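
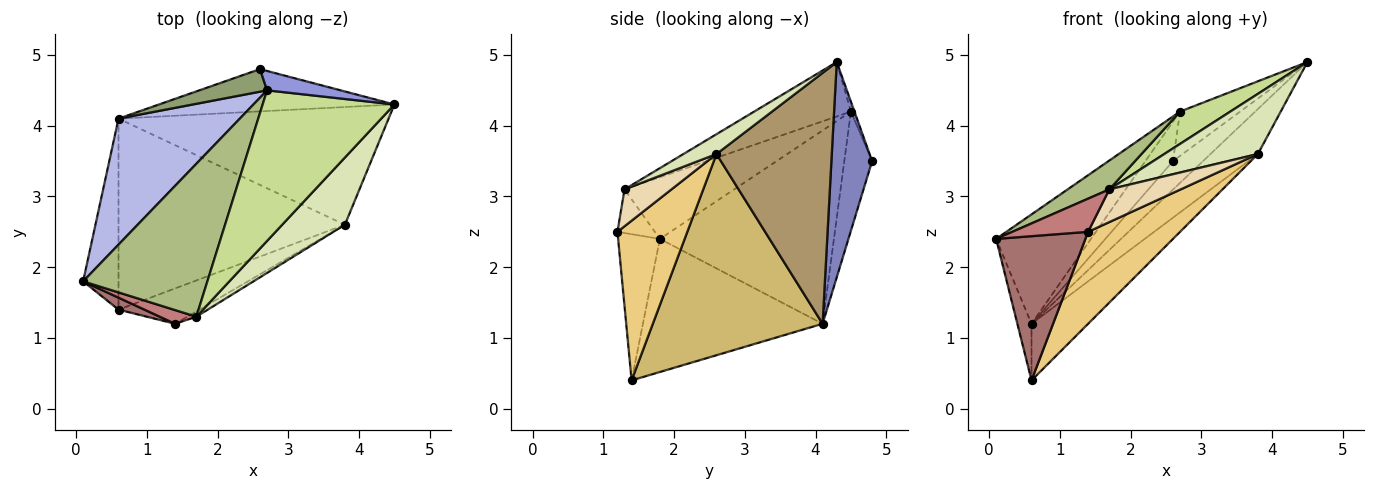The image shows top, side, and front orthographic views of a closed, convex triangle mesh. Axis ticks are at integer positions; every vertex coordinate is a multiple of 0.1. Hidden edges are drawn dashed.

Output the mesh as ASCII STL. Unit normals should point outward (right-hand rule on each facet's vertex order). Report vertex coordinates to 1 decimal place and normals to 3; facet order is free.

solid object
 facet normal -0.964 0.076 -0.256
  outer loop
   vertex 0.6 4.1 1.2
   vertex 0.6 1.4 0.4
   vertex 0.1 1.8 2.4
  endloop
 endfacet
 facet normal 0.604 0.445 -0.661
  outer loop
   vertex 0.6 4.1 1.2
   vertex 2.6 4.8 3.5
   vertex 4.5 4.3 4.9
  endloop
 endfacet
 facet normal -0.054 0.915 0.400
  outer loop
   vertex 2.7 4.5 4.2
   vertex 4.5 4.3 4.9
   vertex 2.6 4.8 3.5
  endloop
 endfacet
 facet normal -0.769 0.419 0.483
  outer loop
   vertex 2.7 4.5 4.2
   vertex 0.6 4.1 1.2
   vertex 0.1 1.8 2.4
  endloop
 endfacet
 facet normal -0.659 0.653 0.374
  outer loop
   vertex 2.7 4.5 4.2
   vertex 2.6 4.8 3.5
   vertex 0.6 4.1 1.2
  endloop
 endfacet
 facet normal -0.438 -0.167 0.883
  outer loop
   vertex 1.7 1.3 3.1
   vertex 2.7 4.5 4.2
   vertex 0.1 1.8 2.4
  endloop
 endfacet
 facet normal -0.374 -0.195 0.907
  outer loop
   vertex 1.7 1.3 3.1
   vertex 4.5 4.3 4.9
   vertex 2.7 4.5 4.2
  endloop
 endfacet
 facet normal 0.229 -0.649 0.725
  outer loop
   vertex 3.8 2.6 3.6
   vertex 4.5 4.3 4.9
   vertex 1.7 1.3 3.1
  endloop
 endfacet
 facet normal 0.655 0.270 -0.705
  outer loop
   vertex 3.8 2.6 3.6
   vertex 0.6 4.1 1.2
   vertex 4.5 4.3 4.9
  endloop
 endfacet
 facet normal 0.649 0.216 -0.730
  outer loop
   vertex 3.8 2.6 3.6
   vertex 0.6 1.4 0.4
   vertex 0.6 4.1 1.2
  endloop
 endfacet
 facet normal 0.578 -0.761 -0.293
  outer loop
   vertex 1.4 1.2 2.5
   vertex 0.6 1.4 0.4
   vertex 3.8 2.6 3.6
  endloop
 endfacet
 facet normal 0.545 -0.828 -0.134
  outer loop
   vertex 1.4 1.2 2.5
   vertex 3.8 2.6 3.6
   vertex 1.7 1.3 3.1
  endloop
 endfacet
 facet normal -0.423 -0.903 0.075
  outer loop
   vertex 1.4 1.2 2.5
   vertex 0.1 1.8 2.4
   vertex 0.6 1.4 0.4
  endloop
 endfacet
 facet normal -0.415 -0.841 0.348
  outer loop
   vertex 1.4 1.2 2.5
   vertex 1.7 1.3 3.1
   vertex 0.1 1.8 2.4
  endloop
 endfacet
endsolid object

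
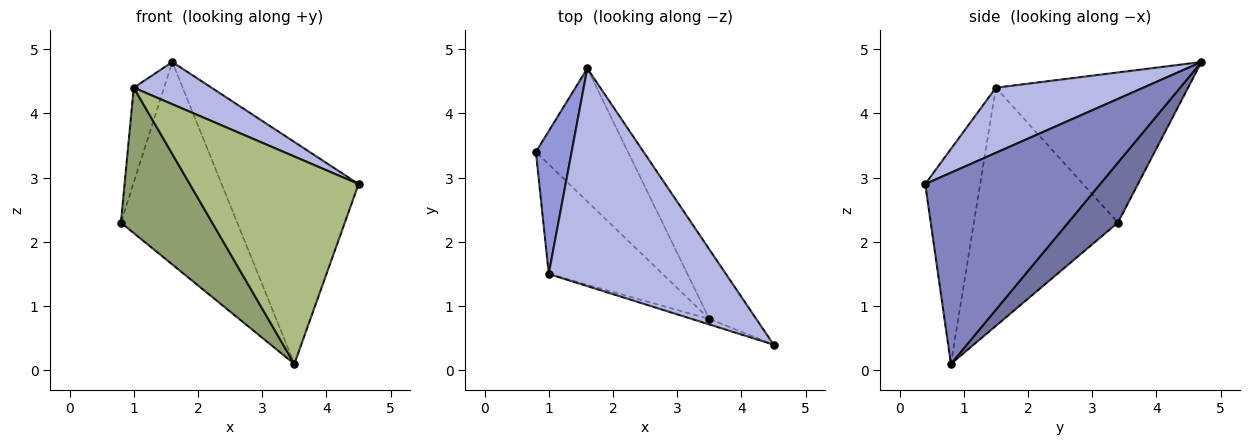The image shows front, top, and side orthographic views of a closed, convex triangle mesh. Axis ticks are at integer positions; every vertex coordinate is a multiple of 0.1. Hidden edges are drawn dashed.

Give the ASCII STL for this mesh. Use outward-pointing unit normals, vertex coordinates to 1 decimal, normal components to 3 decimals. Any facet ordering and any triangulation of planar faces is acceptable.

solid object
 facet normal 0.337 0.787 -0.517
  outer loop
   vertex 3.5 0.8 0.1
   vertex 0.8 3.4 2.3
   vertex 1.6 4.7 4.8
  endloop
 endfacet
 facet normal 0.773 0.605 -0.190
  outer loop
   vertex 3.5 0.8 0.1
   vertex 1.6 4.7 4.8
   vertex 4.5 0.4 2.9
  endloop
 endfacet
 facet normal -0.962 0.152 0.229
  outer loop
   vertex 1.0 1.5 4.4
   vertex 1.6 4.7 4.8
   vertex 0.8 3.4 2.3
  endloop
 endfacet
 facet normal 0.339 -0.179 0.923
  outer loop
   vertex 1.0 1.5 4.4
   vertex 4.5 0.4 2.9
   vertex 1.6 4.7 4.8
  endloop
 endfacet
 facet normal -0.783 -0.496 -0.375
  outer loop
   vertex 1.0 1.5 4.4
   vertex 0.8 3.4 2.3
   vertex 3.5 0.8 0.1
  endloop
 endfacet
 facet normal -0.310 -0.951 -0.025
  outer loop
   vertex 1.0 1.5 4.4
   vertex 3.5 0.8 0.1
   vertex 4.5 0.4 2.9
  endloop
 endfacet
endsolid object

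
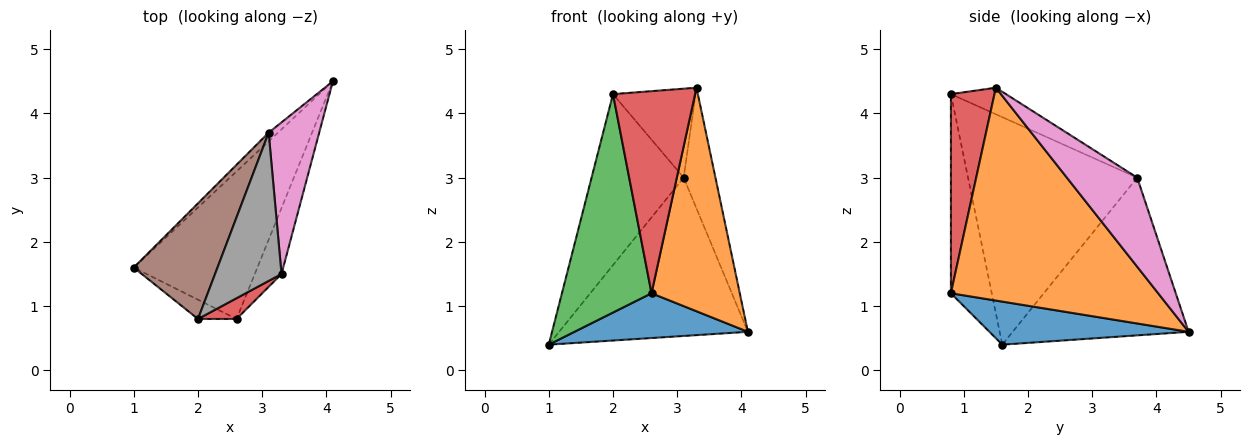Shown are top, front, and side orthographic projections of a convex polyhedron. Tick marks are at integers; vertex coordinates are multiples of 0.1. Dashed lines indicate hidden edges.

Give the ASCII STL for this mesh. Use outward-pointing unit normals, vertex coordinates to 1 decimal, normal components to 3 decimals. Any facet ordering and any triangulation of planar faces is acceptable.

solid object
 facet normal 0.316 -0.275 -0.908
  outer loop
   vertex 2.6 0.8 1.2
   vertex 1.0 1.6 0.4
   vertex 4.1 4.5 0.6
  endloop
 endfacet
 facet normal 0.914 -0.389 -0.115
  outer loop
   vertex 2.6 0.8 1.2
   vertex 4.1 4.5 0.6
   vertex 3.3 1.5 4.4
  endloop
 endfacet
 facet normal -0.413 -0.907 -0.080
  outer loop
   vertex 2.6 0.8 1.2
   vertex 2.0 0.8 4.3
   vertex 1.0 1.6 0.4
  endloop
 endfacet
 facet normal 0.467 -0.880 0.090
  outer loop
   vertex 2.6 0.8 1.2
   vertex 3.3 1.5 4.4
   vertex 2.0 0.8 4.3
  endloop
 endfacet
 facet normal -0.681 0.731 -0.040
  outer loop
   vertex 3.1 3.7 3.0
   vertex 4.1 4.5 0.6
   vertex 1.0 1.6 0.4
  endloop
 endfacet
 facet normal -0.836 0.455 0.308
  outer loop
   vertex 3.1 3.7 3.0
   vertex 1.0 1.6 0.4
   vertex 2.0 0.8 4.3
  endloop
 endfacet
 facet normal 0.809 0.366 0.459
  outer loop
   vertex 3.1 3.7 3.0
   vertex 3.3 1.5 4.4
   vertex 4.1 4.5 0.6
  endloop
 endfacet
 facet normal -0.324 0.487 0.811
  outer loop
   vertex 3.1 3.7 3.0
   vertex 2.0 0.8 4.3
   vertex 3.3 1.5 4.4
  endloop
 endfacet
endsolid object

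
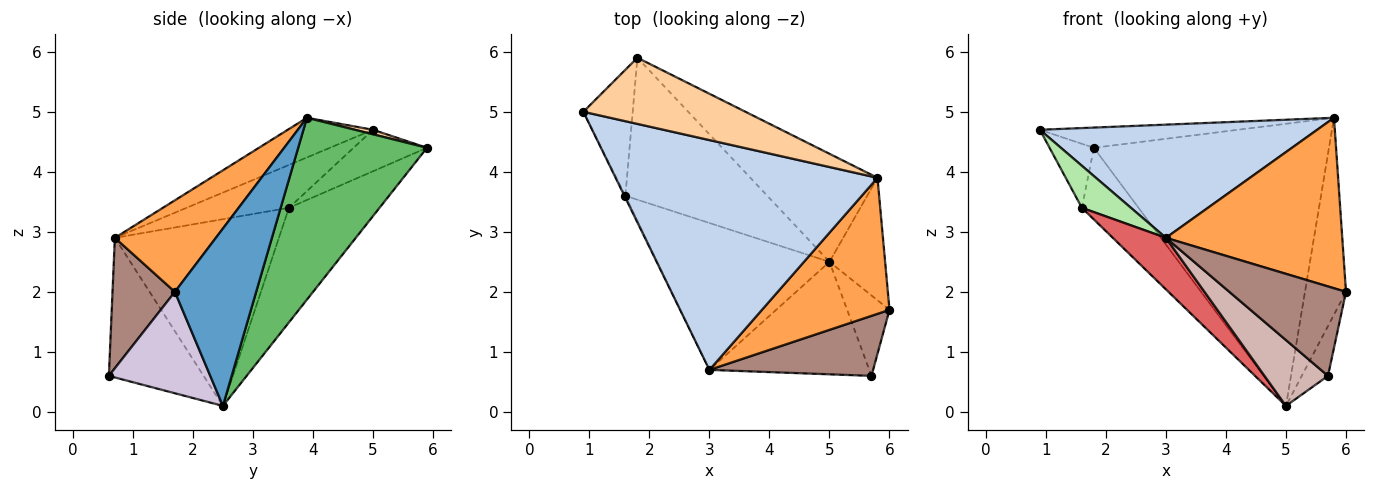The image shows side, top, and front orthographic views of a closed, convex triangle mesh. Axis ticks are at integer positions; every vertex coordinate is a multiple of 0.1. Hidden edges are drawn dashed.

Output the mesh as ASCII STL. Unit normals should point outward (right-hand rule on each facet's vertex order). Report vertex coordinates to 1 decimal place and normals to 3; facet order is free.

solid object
 facet normal 0.860 0.434 -0.270
  outer loop
   vertex 5.0 2.5 0.1
   vertex 5.8 3.9 4.9
   vertex 6.0 1.7 2.0
  endloop
 endfacet
 facet normal -0.135 -0.438 0.889
  outer loop
   vertex 3.0 0.7 2.9
   vertex 5.8 3.9 4.9
   vertex 0.9 5.0 4.7
  endloop
 endfacet
 facet normal 0.409 -0.713 0.569
  outer loop
   vertex 3.0 0.7 2.9
   vertex 6.0 1.7 2.0
   vertex 5.8 3.9 4.9
  endloop
 endfacet
 facet normal 0.027 0.292 0.956
  outer loop
   vertex 1.8 5.9 4.4
   vertex 0.9 5.0 4.7
   vertex 5.8 3.9 4.9
  endloop
 endfacet
 facet normal 0.455 0.831 -0.318
  outer loop
   vertex 1.8 5.9 4.4
   vertex 5.8 3.9 4.9
   vertex 5.0 2.5 0.1
  endloop
 endfacet
 facet normal -0.902 -0.432 -0.021
  outer loop
   vertex 1.6 3.6 3.4
   vertex 3.0 0.7 2.9
   vertex 0.9 5.0 4.7
  endloop
 endfacet
 facet normal -0.715 -0.231 -0.660
  outer loop
   vertex 1.6 3.6 3.4
   vertex 5.0 2.5 0.1
   vertex 3.0 0.7 2.9
  endloop
 endfacet
 facet normal -0.600 0.362 -0.713
  outer loop
   vertex 1.6 3.6 3.4
   vertex 0.9 5.0 4.7
   vertex 1.8 5.9 4.4
  endloop
 endfacet
 facet normal -0.585 0.366 -0.724
  outer loop
   vertex 1.6 3.6 3.4
   vertex 1.8 5.9 4.4
   vertex 5.0 2.5 0.1
  endloop
 endfacet
 facet normal 0.898 0.232 -0.375
  outer loop
   vertex 5.7 0.6 0.6
   vertex 5.0 2.5 0.1
   vertex 6.0 1.7 2.0
  endloop
 endfacet
 facet normal 0.406 -0.759 0.509
  outer loop
   vertex 5.7 0.6 0.6
   vertex 6.0 1.7 2.0
   vertex 3.0 0.7 2.9
  endloop
 endfacet
 facet normal -0.602 -0.403 -0.689
  outer loop
   vertex 5.7 0.6 0.6
   vertex 3.0 0.7 2.9
   vertex 5.0 2.5 0.1
  endloop
 endfacet
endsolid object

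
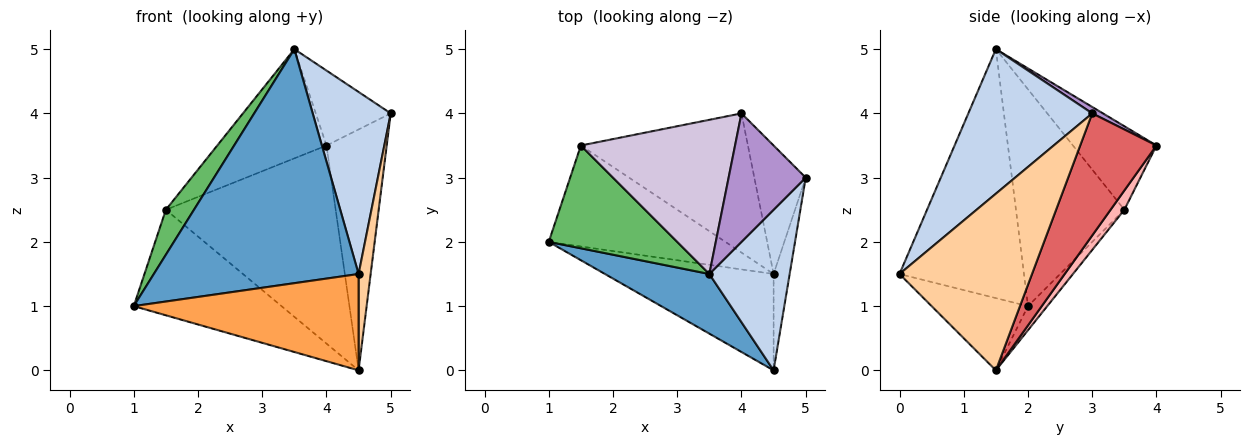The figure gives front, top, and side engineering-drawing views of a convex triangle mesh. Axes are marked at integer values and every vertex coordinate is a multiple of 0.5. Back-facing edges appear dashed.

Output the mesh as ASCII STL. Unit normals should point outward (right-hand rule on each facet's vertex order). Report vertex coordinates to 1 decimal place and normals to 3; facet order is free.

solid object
 facet normal -0.508 -0.835 0.213
  outer loop
   vertex 3.5 1.5 5.0
   vertex 1.0 2.0 1.0
   vertex 4.5 0.0 1.5
  endloop
 endfacet
 facet normal 0.766 -0.482 0.425
  outer loop
   vertex 3.5 1.5 5.0
   vertex 4.5 0.0 1.5
   vertex 5.0 3.0 4.0
  endloop
 endfacet
 facet normal -0.290 -0.677 -0.677
  outer loop
   vertex 4.5 1.5 0.0
   vertex 4.5 0.0 1.5
   vertex 1.0 2.0 1.0
  endloop
 endfacet
 facet normal 0.992 -0.090 -0.090
  outer loop
   vertex 4.5 1.5 0.0
   vertex 5.0 3.0 4.0
   vertex 4.5 0.0 1.5
  endloop
 endfacet
 facet normal -0.840 -0.218 0.498
  outer loop
   vertex 1.5 3.5 2.5
   vertex 1.0 2.0 1.0
   vertex 3.5 1.5 5.0
  endloop
 endfacet
 facet normal -0.094 0.719 -0.688
  outer loop
   vertex 1.5 3.5 2.5
   vertex 4.5 1.5 0.0
   vertex 1.0 2.0 1.0
  endloop
 endfacet
 facet normal 0.745 0.588 -0.314
  outer loop
   vertex 4.0 4.0 3.5
   vertex 5.0 3.0 4.0
   vertex 4.5 1.5 0.0
  endloop
 endfacet
 facet normal 0.066 0.816 -0.574
  outer loop
   vertex 4.0 4.0 3.5
   vertex 4.5 1.5 0.0
   vertex 1.5 3.5 2.5
  endloop
 endfacet
 facet normal 0.072 0.503 0.862
  outer loop
   vertex 4.0 4.0 3.5
   vertex 3.5 1.5 5.0
   vertex 5.0 3.0 4.0
  endloop
 endfacet
 facet normal -0.404 0.529 0.746
  outer loop
   vertex 4.0 4.0 3.5
   vertex 1.5 3.5 2.5
   vertex 3.5 1.5 5.0
  endloop
 endfacet
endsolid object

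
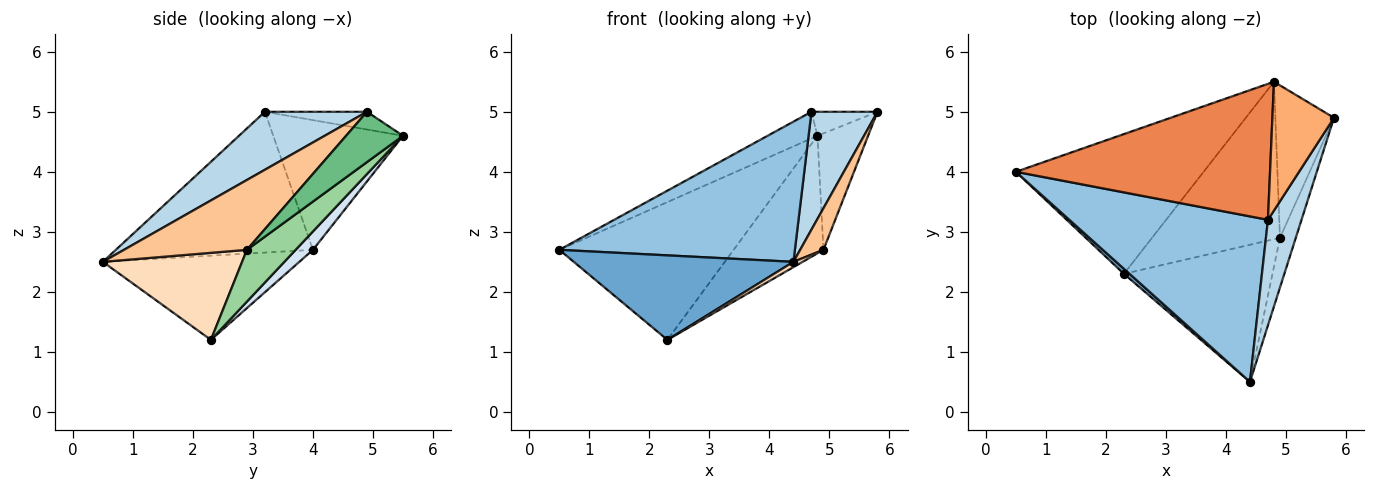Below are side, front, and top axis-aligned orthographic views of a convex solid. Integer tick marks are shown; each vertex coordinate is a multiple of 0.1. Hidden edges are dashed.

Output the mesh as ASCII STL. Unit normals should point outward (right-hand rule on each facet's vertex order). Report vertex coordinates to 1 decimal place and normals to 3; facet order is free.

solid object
 facet normal -0.666 -0.745 0.045
  outer loop
   vertex 2.3 2.3 1.2
   vertex 4.4 0.5 2.5
   vertex 0.5 4.0 2.7
  endloop
 endfacet
 facet normal -0.476 -0.569 0.671
  outer loop
   vertex 4.7 3.2 5.0
   vertex 0.5 4.0 2.7
   vertex 4.4 0.5 2.5
  endloop
 endfacet
 facet normal 0.755 -0.489 0.437
  outer loop
   vertex 4.7 3.2 5.0
   vertex 4.4 0.5 2.5
   vertex 5.8 4.9 5.0
  endloop
 endfacet
 facet normal 0.070 0.700 -0.710
  outer loop
   vertex 4.8 5.5 4.6
   vertex 2.3 2.3 1.2
   vertex 0.5 4.0 2.7
  endloop
 endfacet
 facet normal -0.448 0.172 0.877
  outer loop
   vertex 4.8 5.5 4.6
   vertex 0.5 4.0 2.7
   vertex 4.7 3.2 5.0
  endloop
 endfacet
 facet normal -0.273 0.176 0.946
  outer loop
   vertex 4.8 5.5 4.6
   vertex 4.7 3.2 5.0
   vertex 5.8 4.9 5.0
  endloop
 endfacet
 facet normal 0.959 -0.182 -0.217
  outer loop
   vertex 4.9 2.9 2.7
   vertex 5.8 4.9 5.0
   vertex 4.4 0.5 2.5
  endloop
 endfacet
 facet normal 0.505 -0.033 -0.862
  outer loop
   vertex 4.9 2.9 2.7
   vertex 4.4 0.5 2.5
   vertex 2.3 2.3 1.2
  endloop
 endfacet
 facet normal 0.563 0.501 -0.657
  outer loop
   vertex 4.9 2.9 2.7
   vertex 4.8 5.5 4.6
   vertex 5.8 4.9 5.0
  endloop
 endfacet
 facet normal 0.309 0.569 -0.762
  outer loop
   vertex 4.9 2.9 2.7
   vertex 2.3 2.3 1.2
   vertex 4.8 5.5 4.6
  endloop
 endfacet
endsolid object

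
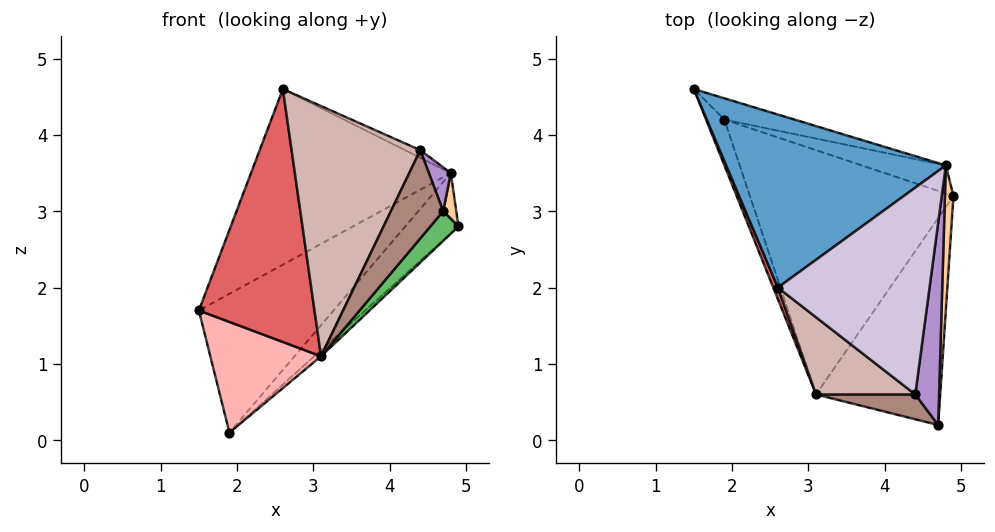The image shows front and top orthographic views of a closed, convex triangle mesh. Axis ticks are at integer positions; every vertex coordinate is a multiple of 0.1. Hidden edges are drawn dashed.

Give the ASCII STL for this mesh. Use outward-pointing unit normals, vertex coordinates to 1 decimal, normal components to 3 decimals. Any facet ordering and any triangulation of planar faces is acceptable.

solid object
 facet normal -0.165 0.703 0.692
  outer loop
   vertex 4.8 3.6 3.5
   vertex 1.5 4.6 1.7
   vertex 2.6 2.0 4.6
  endloop
 endfacet
 facet normal 0.357 0.923 -0.142
  outer loop
   vertex 4.8 3.6 3.5
   vertex 1.9 4.2 0.1
   vertex 1.5 4.6 1.7
  endloop
 endfacet
 facet normal 0.563 0.750 -0.348
  outer loop
   vertex 4.8 3.6 3.5
   vertex 4.9 3.2 2.8
   vertex 1.9 4.2 0.1
  endloop
 endfacet
 facet normal 0.984 -0.054 0.171
  outer loop
   vertex 4.8 3.6 3.5
   vertex 4.7 0.2 3.0
   vertex 4.9 3.2 2.8
  endloop
 endfacet
 facet normal 0.752 -0.094 -0.653
  outer loop
   vertex 3.1 0.6 1.1
   vertex 4.9 3.2 2.8
   vertex 4.7 0.2 3.0
  endloop
 endfacet
 facet normal 0.672 0.019 -0.740
  outer loop
   vertex 3.1 0.6 1.1
   vertex 1.9 4.2 0.1
   vertex 4.9 3.2 2.8
  endloop
 endfacet
 facet normal -0.927 -0.374 0.017
  outer loop
   vertex 3.1 0.6 1.1
   vertex 2.6 2.0 4.6
   vertex 1.5 4.6 1.7
  endloop
 endfacet
 facet normal -0.926 -0.349 -0.144
  outer loop
   vertex 3.1 0.6 1.1
   vertex 1.5 4.6 1.7
   vertex 1.9 4.2 0.1
  endloop
 endfacet
 facet normal 0.919 -0.084 0.386
  outer loop
   vertex 4.4 0.6 3.8
   vertex 4.7 0.2 3.0
   vertex 4.8 3.6 3.5
  endloop
 endfacet
 facet normal 0.427 0.033 0.903
  outer loop
   vertex 4.4 0.6 3.8
   vertex 4.8 3.6 3.5
   vertex 2.6 2.0 4.6
  endloop
 endfacet
 facet normal -0.490 -0.839 0.236
  outer loop
   vertex 4.4 0.6 3.8
   vertex 3.1 0.6 1.1
   vertex 4.7 0.2 3.0
  endloop
 endfacet
 facet normal -0.522 -0.815 0.251
  outer loop
   vertex 4.4 0.6 3.8
   vertex 2.6 2.0 4.6
   vertex 3.1 0.6 1.1
  endloop
 endfacet
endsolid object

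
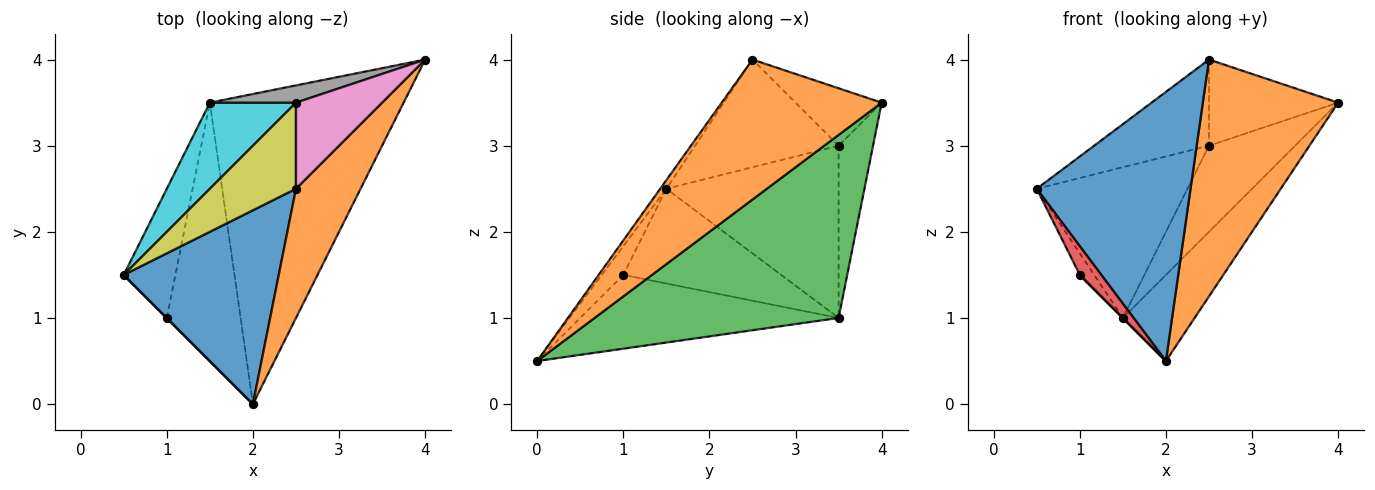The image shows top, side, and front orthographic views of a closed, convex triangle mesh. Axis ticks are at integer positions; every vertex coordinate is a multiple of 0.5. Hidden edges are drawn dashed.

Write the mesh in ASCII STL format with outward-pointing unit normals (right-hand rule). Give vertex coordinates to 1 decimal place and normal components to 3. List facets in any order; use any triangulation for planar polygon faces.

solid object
 facet normal -0.032 -0.811 0.584
  outer loop
   vertex 2.5 2.5 4.0
   vertex 0.5 1.5 2.5
   vertex 2.0 0.0 0.5
  endloop
 endfacet
 facet normal 0.720 -0.609 0.332
  outer loop
   vertex 2.5 2.5 4.0
   vertex 2.0 0.0 0.5
   vertex 4.0 4.0 3.5
  endloop
 endfacet
 facet normal 0.673 0.198 -0.713
  outer loop
   vertex 1.5 3.5 1.0
   vertex 4.0 4.0 3.5
   vertex 2.0 0.0 0.5
  endloop
 endfacet
 facet normal -0.707 -0.707 0.000
  outer loop
   vertex 1.0 1.0 1.5
   vertex 2.0 0.0 0.5
   vertex 0.5 1.5 2.5
  endloop
 endfacet
 facet normal -0.875 0.080 -0.477
  outer loop
   vertex 1.0 1.0 1.5
   vertex 0.5 1.5 2.5
   vertex 1.5 3.5 1.0
  endloop
 endfacet
 facet normal -0.707 0.000 -0.707
  outer loop
   vertex 1.0 1.0 1.5
   vertex 1.5 3.5 1.0
   vertex 2.0 0.0 0.5
  endloop
 endfacet
 facet normal -0.426 0.640 0.640
  outer loop
   vertex 2.5 3.5 3.0
   vertex 2.5 2.5 4.0
   vertex 4.0 4.0 3.5
  endloop
 endfacet
 facet normal -0.365 0.913 0.183
  outer loop
   vertex 2.5 3.5 3.0
   vertex 4.0 4.0 3.5
   vertex 1.5 3.5 1.0
  endloop
 endfacet
 facet normal -0.662 0.530 0.530
  outer loop
   vertex 2.5 3.5 3.0
   vertex 0.5 1.5 2.5
   vertex 2.5 2.5 4.0
  endloop
 endfacet
 facet normal -0.704 0.616 0.352
  outer loop
   vertex 2.5 3.5 3.0
   vertex 1.5 3.5 1.0
   vertex 0.5 1.5 2.5
  endloop
 endfacet
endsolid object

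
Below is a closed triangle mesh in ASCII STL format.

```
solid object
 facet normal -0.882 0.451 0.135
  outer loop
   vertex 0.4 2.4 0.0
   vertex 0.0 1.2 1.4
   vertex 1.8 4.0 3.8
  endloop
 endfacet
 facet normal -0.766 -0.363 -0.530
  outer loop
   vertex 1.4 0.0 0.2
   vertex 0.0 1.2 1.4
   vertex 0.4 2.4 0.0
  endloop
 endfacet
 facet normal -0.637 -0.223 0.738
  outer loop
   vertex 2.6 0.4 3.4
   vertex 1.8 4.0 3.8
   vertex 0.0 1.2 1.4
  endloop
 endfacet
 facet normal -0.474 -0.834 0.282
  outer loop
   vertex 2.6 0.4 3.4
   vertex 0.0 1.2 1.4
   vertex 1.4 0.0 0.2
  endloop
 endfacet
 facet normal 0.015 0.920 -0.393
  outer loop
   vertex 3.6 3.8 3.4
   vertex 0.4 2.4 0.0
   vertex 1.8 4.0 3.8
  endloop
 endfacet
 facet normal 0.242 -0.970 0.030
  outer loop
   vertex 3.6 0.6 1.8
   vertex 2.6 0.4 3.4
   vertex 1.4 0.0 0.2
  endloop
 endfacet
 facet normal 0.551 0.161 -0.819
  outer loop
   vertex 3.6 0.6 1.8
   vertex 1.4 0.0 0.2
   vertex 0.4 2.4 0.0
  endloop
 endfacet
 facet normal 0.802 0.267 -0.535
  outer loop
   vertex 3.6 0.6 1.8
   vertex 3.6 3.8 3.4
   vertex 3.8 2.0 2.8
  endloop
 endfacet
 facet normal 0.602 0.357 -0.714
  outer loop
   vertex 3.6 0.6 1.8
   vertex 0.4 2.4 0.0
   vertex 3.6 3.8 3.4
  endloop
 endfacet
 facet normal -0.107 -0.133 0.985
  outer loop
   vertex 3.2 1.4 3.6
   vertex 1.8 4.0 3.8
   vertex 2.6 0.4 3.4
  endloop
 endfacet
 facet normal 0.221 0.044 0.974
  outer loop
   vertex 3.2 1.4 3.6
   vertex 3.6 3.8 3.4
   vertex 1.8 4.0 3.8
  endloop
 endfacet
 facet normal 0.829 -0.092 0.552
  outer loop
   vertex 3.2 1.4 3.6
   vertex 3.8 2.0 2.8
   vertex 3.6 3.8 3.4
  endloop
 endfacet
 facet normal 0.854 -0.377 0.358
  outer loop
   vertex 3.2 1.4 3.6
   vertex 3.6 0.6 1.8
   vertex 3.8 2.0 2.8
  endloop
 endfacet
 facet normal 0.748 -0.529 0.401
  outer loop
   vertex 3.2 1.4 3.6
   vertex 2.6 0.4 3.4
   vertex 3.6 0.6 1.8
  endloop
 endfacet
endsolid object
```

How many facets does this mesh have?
14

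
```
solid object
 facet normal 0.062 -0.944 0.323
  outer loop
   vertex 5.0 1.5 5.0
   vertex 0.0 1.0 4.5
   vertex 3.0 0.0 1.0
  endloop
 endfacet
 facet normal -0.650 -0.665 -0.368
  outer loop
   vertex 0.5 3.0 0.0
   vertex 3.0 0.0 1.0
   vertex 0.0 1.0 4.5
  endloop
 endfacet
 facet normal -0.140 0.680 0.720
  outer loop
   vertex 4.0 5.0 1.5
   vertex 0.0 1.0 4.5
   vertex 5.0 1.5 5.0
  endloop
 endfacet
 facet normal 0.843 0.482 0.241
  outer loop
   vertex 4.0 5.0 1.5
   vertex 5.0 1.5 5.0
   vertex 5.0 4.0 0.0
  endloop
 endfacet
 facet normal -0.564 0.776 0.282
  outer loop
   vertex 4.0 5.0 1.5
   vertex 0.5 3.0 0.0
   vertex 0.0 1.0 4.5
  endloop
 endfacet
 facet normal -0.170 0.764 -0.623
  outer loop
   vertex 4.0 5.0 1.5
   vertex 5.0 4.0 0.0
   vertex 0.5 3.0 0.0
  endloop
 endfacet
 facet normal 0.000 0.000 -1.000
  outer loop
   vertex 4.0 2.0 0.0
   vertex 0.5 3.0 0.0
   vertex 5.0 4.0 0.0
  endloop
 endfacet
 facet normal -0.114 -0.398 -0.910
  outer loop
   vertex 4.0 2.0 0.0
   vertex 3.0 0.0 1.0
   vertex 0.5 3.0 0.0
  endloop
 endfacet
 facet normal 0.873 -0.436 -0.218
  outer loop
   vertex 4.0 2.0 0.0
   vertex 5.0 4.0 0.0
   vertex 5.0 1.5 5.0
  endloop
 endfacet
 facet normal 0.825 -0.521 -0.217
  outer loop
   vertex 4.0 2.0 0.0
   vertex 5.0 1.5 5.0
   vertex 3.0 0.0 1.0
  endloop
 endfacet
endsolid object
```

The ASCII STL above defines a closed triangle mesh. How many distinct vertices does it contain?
7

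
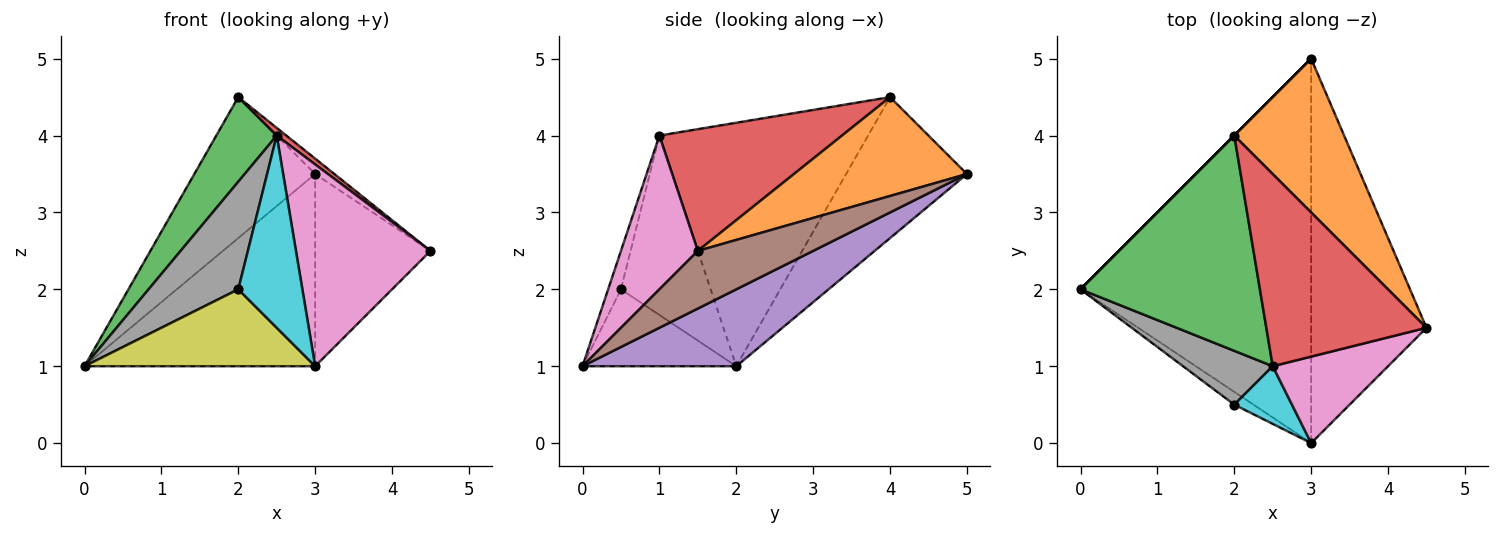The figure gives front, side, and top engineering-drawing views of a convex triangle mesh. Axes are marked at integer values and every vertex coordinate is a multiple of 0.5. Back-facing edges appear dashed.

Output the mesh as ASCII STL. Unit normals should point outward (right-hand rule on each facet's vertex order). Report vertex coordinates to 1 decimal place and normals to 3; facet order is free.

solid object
 facet normal -0.707 0.707 0.000
  outer loop
   vertex 2.0 4.0 4.5
   vertex 3.0 5.0 3.5
   vertex 0.0 2.0 1.0
  endloop
 endfacet
 facet normal 0.667 0.074 0.741
  outer loop
   vertex 2.0 4.0 4.5
   vertex 4.5 1.5 2.5
   vertex 3.0 5.0 3.5
  endloop
 endfacet
 facet normal -0.784 -0.227 0.578
  outer loop
   vertex 2.5 1.0 4.0
   vertex 2.0 4.0 4.5
   vertex 0.0 2.0 1.0
  endloop
 endfacet
 facet normal 0.605 -0.032 0.796
  outer loop
   vertex 2.5 1.0 4.0
   vertex 4.5 1.5 2.5
   vertex 2.0 4.0 4.5
  endloop
 endfacet
 facet normal 0.286 0.429 -0.857
  outer loop
   vertex 3.0 0.0 1.0
   vertex 0.0 2.0 1.0
   vertex 3.0 5.0 3.5
  endloop
 endfacet
 facet normal 0.408 0.408 -0.816
  outer loop
   vertex 3.0 0.0 1.0
   vertex 3.0 5.0 3.5
   vertex 4.5 1.5 2.5
  endloop
 endfacet
 facet normal 0.465 -0.814 0.349
  outer loop
   vertex 3.0 0.0 1.0
   vertex 4.5 1.5 2.5
   vertex 2.5 1.0 4.0
  endloop
 endfacet
 facet normal -0.667 -0.667 0.333
  outer loop
   vertex 2.0 0.5 2.0
   vertex 2.5 1.0 4.0
   vertex 0.0 2.0 1.0
  endloop
 endfacet
 facet normal -0.549 -0.824 -0.137
  outer loop
   vertex 2.0 0.5 2.0
   vertex 0.0 2.0 1.0
   vertex 3.0 0.0 1.0
  endloop
 endfacet
 facet normal -0.188 -0.941 0.282
  outer loop
   vertex 2.0 0.5 2.0
   vertex 3.0 0.0 1.0
   vertex 2.5 1.0 4.0
  endloop
 endfacet
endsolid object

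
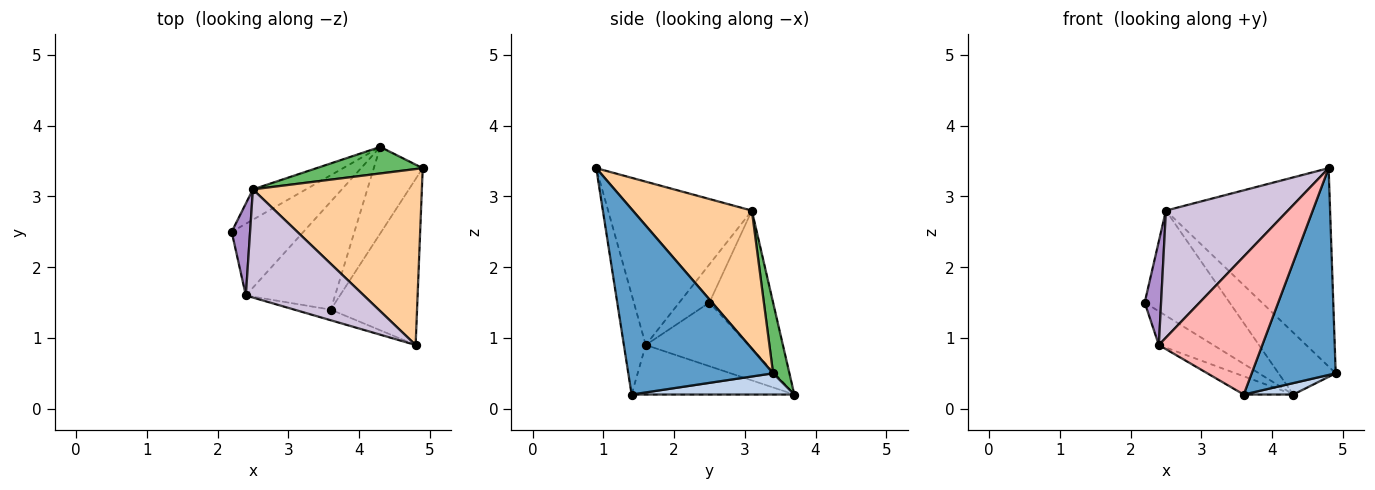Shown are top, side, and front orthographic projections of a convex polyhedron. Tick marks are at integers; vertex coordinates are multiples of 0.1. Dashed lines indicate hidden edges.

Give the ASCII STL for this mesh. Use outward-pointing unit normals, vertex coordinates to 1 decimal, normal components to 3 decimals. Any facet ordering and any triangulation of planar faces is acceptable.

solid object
 facet normal 0.802 -0.465 -0.374
  outer loop
   vertex 3.6 1.4 0.2
   vertex 4.9 3.4 0.5
   vertex 4.8 0.9 3.4
  endloop
 endfacet
 facet normal 0.395 -0.120 -0.911
  outer loop
   vertex 3.6 1.4 0.2
   vertex 4.3 3.7 0.2
   vertex 4.9 3.4 0.5
  endloop
 endfacet
 facet normal -0.585 0.780 -0.225
  outer loop
   vertex 2.5 3.1 2.8
   vertex 4.3 3.7 0.2
   vertex 2.2 2.5 1.5
  endloop
 endfacet
 facet normal 0.477 0.658 0.583
  outer loop
   vertex 2.5 3.1 2.8
   vertex 4.8 0.9 3.4
   vertex 4.9 3.4 0.5
  endloop
 endfacet
 facet normal 0.254 0.889 0.381
  outer loop
   vertex 2.5 3.1 2.8
   vertex 4.9 3.4 0.5
   vertex 4.3 3.7 0.2
  endloop
 endfacet
 facet normal -0.626 0.331 -0.706
  outer loop
   vertex 2.4 1.6 0.9
   vertex 2.2 2.5 1.5
   vertex 4.3 3.7 0.2
  endloop
 endfacet
 facet normal -0.480 0.146 -0.865
  outer loop
   vertex 2.4 1.6 0.9
   vertex 4.3 3.7 0.2
   vertex 3.6 1.4 0.2
  endloop
 endfacet
 facet normal -0.206 -0.976 -0.075
  outer loop
   vertex 2.4 1.6 0.9
   vertex 3.6 1.4 0.2
   vertex 4.8 0.9 3.4
  endloop
 endfacet
 facet normal -0.809 -0.440 0.390
  outer loop
   vertex 2.4 1.6 0.9
   vertex 2.5 3.1 2.8
   vertex 2.2 2.5 1.5
  endloop
 endfacet
 facet normal -0.668 -0.567 0.483
  outer loop
   vertex 2.4 1.6 0.9
   vertex 4.8 0.9 3.4
   vertex 2.5 3.1 2.8
  endloop
 endfacet
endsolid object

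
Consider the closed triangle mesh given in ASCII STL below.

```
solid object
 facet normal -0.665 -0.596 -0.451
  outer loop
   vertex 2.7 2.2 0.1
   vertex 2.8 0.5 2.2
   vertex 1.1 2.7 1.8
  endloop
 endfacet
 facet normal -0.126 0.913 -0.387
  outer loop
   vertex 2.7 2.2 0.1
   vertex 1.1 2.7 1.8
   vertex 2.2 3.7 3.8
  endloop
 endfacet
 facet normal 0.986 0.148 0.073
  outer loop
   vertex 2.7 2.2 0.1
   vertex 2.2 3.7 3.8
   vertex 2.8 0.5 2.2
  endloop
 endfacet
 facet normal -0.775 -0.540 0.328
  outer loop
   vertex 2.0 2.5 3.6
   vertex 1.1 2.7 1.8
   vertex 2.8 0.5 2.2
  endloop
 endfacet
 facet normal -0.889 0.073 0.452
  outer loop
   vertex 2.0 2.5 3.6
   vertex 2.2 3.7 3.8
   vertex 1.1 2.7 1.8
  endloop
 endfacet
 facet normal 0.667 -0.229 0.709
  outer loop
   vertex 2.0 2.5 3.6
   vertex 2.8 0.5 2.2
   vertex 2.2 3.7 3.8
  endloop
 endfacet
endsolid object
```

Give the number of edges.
9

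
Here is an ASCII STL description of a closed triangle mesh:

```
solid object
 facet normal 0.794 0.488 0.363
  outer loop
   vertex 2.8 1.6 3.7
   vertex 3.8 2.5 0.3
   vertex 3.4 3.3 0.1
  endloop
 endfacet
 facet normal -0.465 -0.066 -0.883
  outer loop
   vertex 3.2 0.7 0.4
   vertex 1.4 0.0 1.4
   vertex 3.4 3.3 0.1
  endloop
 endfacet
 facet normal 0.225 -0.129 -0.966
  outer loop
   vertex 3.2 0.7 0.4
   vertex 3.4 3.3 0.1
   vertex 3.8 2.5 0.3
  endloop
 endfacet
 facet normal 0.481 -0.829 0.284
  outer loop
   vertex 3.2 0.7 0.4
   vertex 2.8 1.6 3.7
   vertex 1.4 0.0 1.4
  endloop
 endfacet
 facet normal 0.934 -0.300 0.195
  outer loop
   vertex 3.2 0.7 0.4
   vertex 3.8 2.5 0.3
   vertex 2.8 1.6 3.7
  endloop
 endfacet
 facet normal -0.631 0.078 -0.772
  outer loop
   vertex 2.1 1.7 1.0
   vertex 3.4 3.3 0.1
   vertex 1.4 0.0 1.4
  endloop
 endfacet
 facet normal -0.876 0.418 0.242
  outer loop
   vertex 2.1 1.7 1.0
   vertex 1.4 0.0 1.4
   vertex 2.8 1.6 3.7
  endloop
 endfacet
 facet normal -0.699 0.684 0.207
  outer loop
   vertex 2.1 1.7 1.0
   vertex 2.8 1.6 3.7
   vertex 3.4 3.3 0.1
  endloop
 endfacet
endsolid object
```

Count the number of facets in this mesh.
8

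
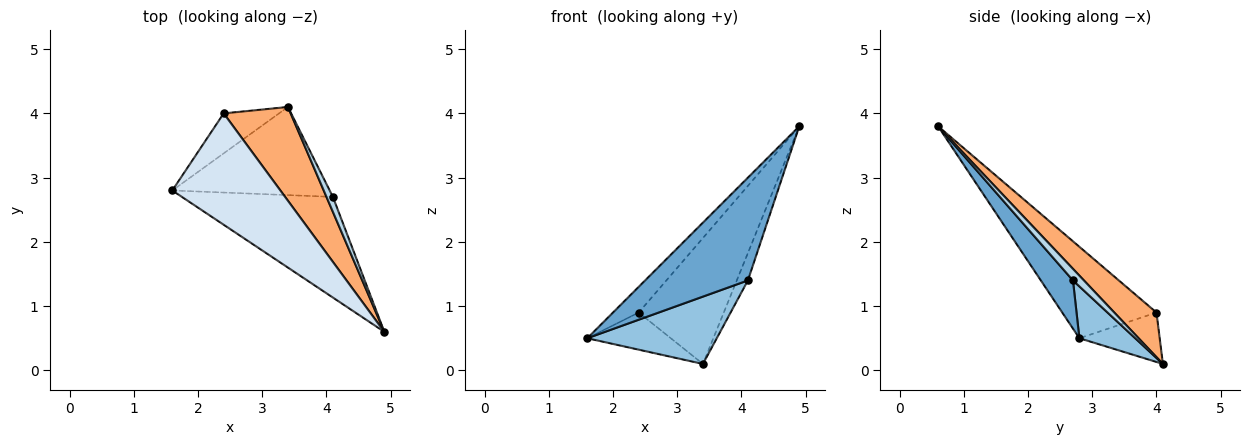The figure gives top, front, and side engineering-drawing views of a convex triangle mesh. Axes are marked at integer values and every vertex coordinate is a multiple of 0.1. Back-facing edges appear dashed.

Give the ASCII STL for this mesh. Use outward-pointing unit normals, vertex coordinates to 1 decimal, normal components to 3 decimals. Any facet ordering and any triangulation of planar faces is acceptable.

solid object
 facet normal 0.218 -0.697 -0.683
  outer loop
   vertex 4.1 2.7 1.4
   vertex 4.9 0.6 3.8
   vertex 1.6 2.8 0.5
  endloop
 endfacet
 facet normal 0.253 -0.587 -0.769
  outer loop
   vertex 4.1 2.7 1.4
   vertex 1.6 2.8 0.5
   vertex 3.4 4.1 0.1
  endloop
 endfacet
 facet normal 0.654 0.664 0.363
  outer loop
   vertex 4.1 2.7 1.4
   vertex 3.4 4.1 0.1
   vertex 4.9 0.6 3.8
  endloop
 endfacet
 facet normal -0.636 0.173 0.752
  outer loop
   vertex 2.4 4.0 0.9
   vertex 1.6 2.8 0.5
   vertex 4.9 0.6 3.8
  endloop
 endfacet
 facet normal -0.548 0.569 -0.613
  outer loop
   vertex 2.4 4.0 0.9
   vertex 3.4 4.1 0.1
   vertex 1.6 2.8 0.5
  endloop
 endfacet
 facet normal 0.370 0.745 0.555
  outer loop
   vertex 2.4 4.0 0.9
   vertex 4.9 0.6 3.8
   vertex 3.4 4.1 0.1
  endloop
 endfacet
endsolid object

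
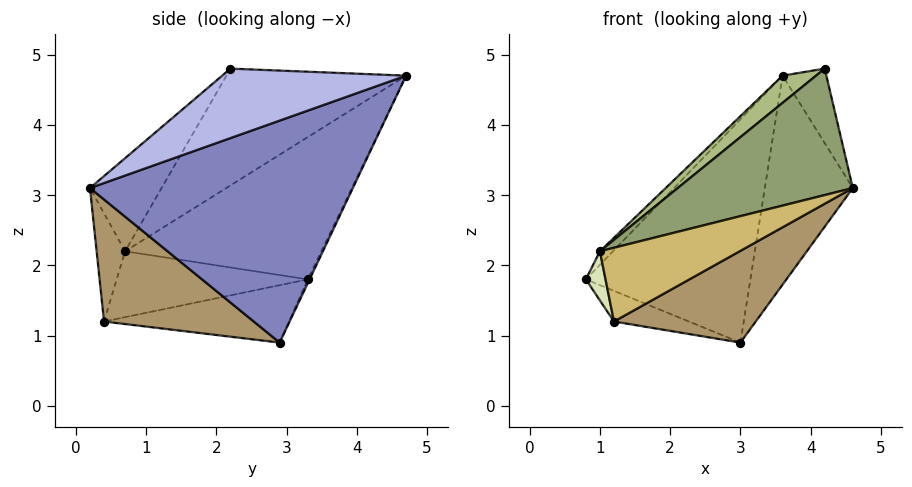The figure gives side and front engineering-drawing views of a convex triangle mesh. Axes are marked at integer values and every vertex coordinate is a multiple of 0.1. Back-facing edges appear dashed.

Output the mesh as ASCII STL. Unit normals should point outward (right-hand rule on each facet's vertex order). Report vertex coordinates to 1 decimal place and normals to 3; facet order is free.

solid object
 facet normal -0.010 0.904 -0.427
  outer loop
   vertex 3.0 2.9 0.9
   vertex 0.8 3.3 1.8
   vertex 3.6 4.7 4.7
  endloop
 endfacet
 facet normal 0.908 0.304 -0.287
  outer loop
   vertex 3.0 2.9 0.9
   vertex 3.6 4.7 4.7
   vertex 4.6 0.2 3.1
  endloop
 endfacet
 facet normal -0.730 0.049 0.682
  outer loop
   vertex 1.0 0.7 2.2
   vertex 3.6 4.7 4.7
   vertex 0.8 3.3 1.8
  endloop
 endfacet
 facet normal 0.972 0.231 -0.044
  outer loop
   vertex 4.2 2.2 4.8
   vertex 4.6 0.2 3.1
   vertex 3.6 4.7 4.7
  endloop
 endfacet
 facet normal -0.268 -0.655 0.707
  outer loop
   vertex 4.2 2.2 4.8
   vertex 1.0 0.7 2.2
   vertex 4.6 0.2 3.1
  endloop
 endfacet
 facet normal -0.595 -0.111 0.796
  outer loop
   vertex 4.2 2.2 4.8
   vertex 3.6 4.7 4.7
   vertex 1.0 0.7 2.2
  endloop
 endfacet
 facet normal -0.352 0.143 -0.925
  outer loop
   vertex 1.2 0.4 1.2
   vertex 0.8 3.3 1.8
   vertex 3.0 2.9 0.9
  endloop
 endfacet
 facet normal -0.981 -0.101 -0.166
  outer loop
   vertex 1.2 0.4 1.2
   vertex 1.0 0.7 2.2
   vertex 0.8 3.3 1.8
  endloop
 endfacet
 facet normal 0.428 -0.405 -0.808
  outer loop
   vertex 1.2 0.4 1.2
   vertex 3.0 2.9 0.9
   vertex 4.6 0.2 3.1
  endloop
 endfacet
 facet normal -0.193 -0.950 0.246
  outer loop
   vertex 1.2 0.4 1.2
   vertex 4.6 0.2 3.1
   vertex 1.0 0.7 2.2
  endloop
 endfacet
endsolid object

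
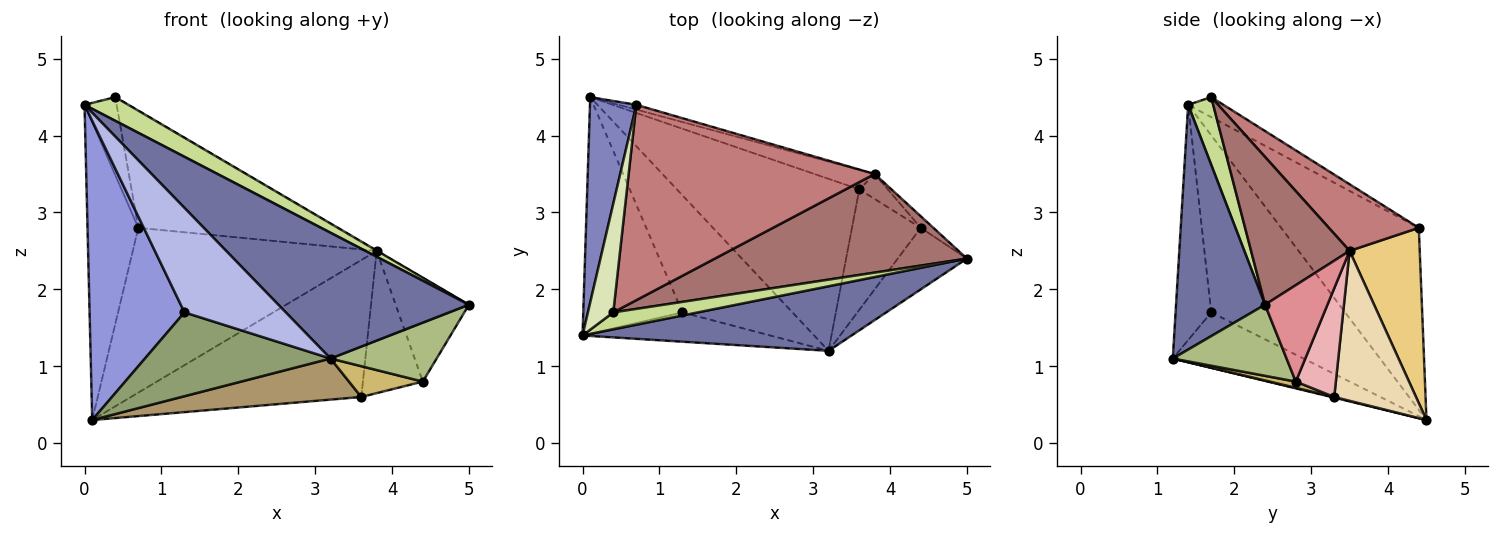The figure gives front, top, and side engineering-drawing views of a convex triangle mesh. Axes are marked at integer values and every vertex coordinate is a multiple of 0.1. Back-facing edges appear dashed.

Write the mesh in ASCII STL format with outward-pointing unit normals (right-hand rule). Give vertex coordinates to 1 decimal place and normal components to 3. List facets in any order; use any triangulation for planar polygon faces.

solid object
 facet normal 0.384 -0.822 0.422
  outer loop
   vertex 3.2 1.2 1.1
   vertex 5.0 2.4 1.8
   vertex 0.0 1.4 4.4
  endloop
 endfacet
 facet normal -0.912 0.337 0.232
  outer loop
   vertex 0.7 4.4 2.8
   vertex 0.1 4.5 0.3
   vertex 0.0 1.4 4.4
  endloop
 endfacet
 facet normal -0.742 -0.526 -0.416
  outer loop
   vertex 1.3 1.7 1.7
   vertex 0.0 1.4 4.4
   vertex 0.1 4.5 0.3
  endloop
 endfacet
 facet normal -0.321 -0.912 -0.256
  outer loop
   vertex 1.3 1.7 1.7
   vertex 3.2 1.2 1.1
   vertex 0.0 1.4 4.4
  endloop
 endfacet
 facet normal -0.379 -0.539 -0.752
  outer loop
   vertex 1.3 1.7 1.7
   vertex 0.1 4.5 0.3
   vertex 3.2 1.2 1.1
  endloop
 endfacet
 facet normal 0.596 -0.556 -0.580
  outer loop
   vertex 4.4 2.8 0.8
   vertex 5.0 2.4 1.8
   vertex 3.2 1.2 1.1
  endloop
 endfacet
 facet normal 0.422 -0.738 0.527
  outer loop
   vertex 0.4 1.7 4.5
   vertex 0.0 1.4 4.4
   vertex 5.0 2.4 1.8
  endloop
 endfacet
 facet normal -0.539 0.491 0.684
  outer loop
   vertex 0.4 1.7 4.5
   vertex 0.7 4.4 2.8
   vertex 0.0 1.4 4.4
  endloop
 endfacet
 facet normal 0.004 -0.232 -0.973
  outer loop
   vertex 3.6 3.3 0.6
   vertex 3.2 1.2 1.1
   vertex 0.1 4.5 0.3
  endloop
 endfacet
 facet normal 0.087 -0.246 -0.965
  outer loop
   vertex 3.6 3.3 0.6
   vertex 4.4 2.8 0.8
   vertex 3.2 1.2 1.1
  endloop
 endfacet
 facet normal 0.276 0.961 -0.028
  outer loop
   vertex 3.8 3.5 2.5
   vertex 0.1 4.5 0.3
   vertex 0.7 4.4 2.8
  endloop
 endfacet
 facet normal 0.332 0.934 -0.133
  outer loop
   vertex 3.8 3.5 2.5
   vertex 3.6 3.3 0.6
   vertex 0.1 4.5 0.3
  endloop
 endfacet
 facet normal 0.506 0.003 0.863
  outer loop
   vertex 3.8 3.5 2.5
   vertex 0.4 1.7 4.5
   vertex 5.0 2.4 1.8
  endloop
 endfacet
 facet normal 0.226 0.501 0.835
  outer loop
   vertex 3.8 3.5 2.5
   vertex 0.7 4.4 2.8
   vertex 0.4 1.7 4.5
  endloop
 endfacet
 facet normal 0.646 0.759 -0.084
  outer loop
   vertex 3.8 3.5 2.5
   vertex 5.0 2.4 1.8
   vertex 4.4 2.8 0.8
  endloop
 endfacet
 facet normal 0.550 0.822 -0.144
  outer loop
   vertex 3.8 3.5 2.5
   vertex 4.4 2.8 0.8
   vertex 3.6 3.3 0.6
  endloop
 endfacet
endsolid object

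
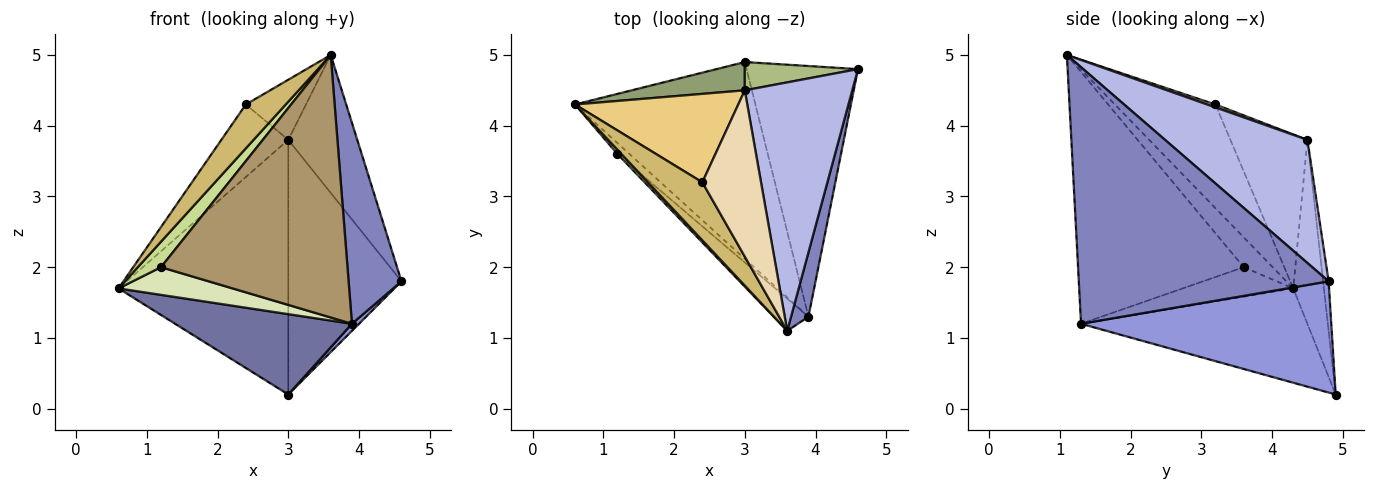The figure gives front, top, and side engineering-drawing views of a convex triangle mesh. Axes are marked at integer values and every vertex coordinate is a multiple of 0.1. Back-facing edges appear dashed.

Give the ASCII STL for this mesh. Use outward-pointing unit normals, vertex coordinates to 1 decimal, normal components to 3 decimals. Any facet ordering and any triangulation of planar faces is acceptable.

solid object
 facet normal -0.436 -0.340 -0.833
  outer loop
   vertex 3.9 1.3 1.2
   vertex 0.6 4.3 1.7
   vertex 3.0 4.9 0.2
  endloop
 endfacet
 facet normal 0.976 -0.207 0.066
  outer loop
   vertex 3.9 1.3 1.2
   vertex 4.6 4.8 1.8
   vertex 3.6 1.1 5.0
  endloop
 endfacet
 facet normal 0.706 -0.020 -0.708
  outer loop
   vertex 3.9 1.3 1.2
   vertex 3.0 4.9 0.2
   vertex 4.6 4.8 1.8
  endloop
 endfacet
 facet normal 0.708 0.343 0.618
  outer loop
   vertex 3.0 4.5 3.8
   vertex 3.6 1.1 5.0
   vertex 4.6 4.8 1.8
  endloop
 endfacet
 facet normal -0.177 0.978 0.109
  outer loop
   vertex 3.0 4.5 3.8
   vertex 3.0 4.9 0.2
   vertex 0.6 4.3 1.7
  endloop
 endfacet
 facet normal -0.048 0.993 0.110
  outer loop
   vertex 3.0 4.5 3.8
   vertex 4.6 4.8 1.8
   vertex 3.0 4.9 0.2
  endloop
 endfacet
 facet normal -0.777 -0.621 0.104
  outer loop
   vertex 1.2 3.6 2.0
   vertex 3.6 1.1 5.0
   vertex 0.6 4.3 1.7
  endloop
 endfacet
 facet normal -0.669 -0.691 -0.273
  outer loop
   vertex 1.2 3.6 2.0
   vertex 0.6 4.3 1.7
   vertex 3.9 1.3 1.2
  endloop
 endfacet
 facet normal -0.661 -0.745 -0.091
  outer loop
   vertex 1.2 3.6 2.0
   vertex 3.9 1.3 1.2
   vertex 3.6 1.1 5.0
  endloop
 endfacet
 facet normal -0.836 -0.331 0.438
  outer loop
   vertex 2.4 3.2 4.3
   vertex 0.6 4.3 1.7
   vertex 3.6 1.1 5.0
  endloop
 endfacet
 facet normal -0.589 0.512 0.625
  outer loop
   vertex 2.4 3.2 4.3
   vertex 3.0 4.5 3.8
   vertex 0.6 4.3 1.7
  endloop
 endfacet
 facet normal 0.047 0.340 0.939
  outer loop
   vertex 2.4 3.2 4.3
   vertex 3.6 1.1 5.0
   vertex 3.0 4.5 3.8
  endloop
 endfacet
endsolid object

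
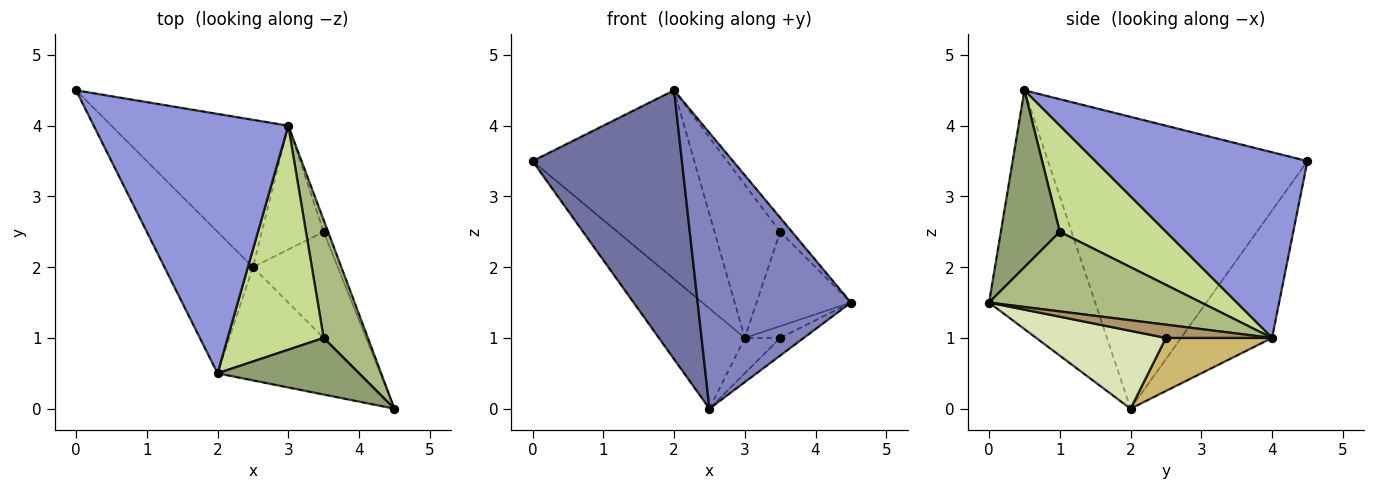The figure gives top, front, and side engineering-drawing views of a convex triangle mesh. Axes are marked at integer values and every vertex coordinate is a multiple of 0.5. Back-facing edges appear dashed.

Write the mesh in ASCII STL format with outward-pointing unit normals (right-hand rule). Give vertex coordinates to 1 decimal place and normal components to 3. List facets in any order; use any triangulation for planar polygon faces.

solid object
 facet normal -0.838 -0.483 -0.254
  outer loop
   vertex 2.5 2.0 0.0
   vertex 2.0 0.5 4.5
   vertex 0.0 4.5 3.5
  endloop
 endfacet
 facet normal -0.539 -0.779 -0.320
  outer loop
   vertex 2.5 2.0 0.0
   vertex 4.5 0.0 1.5
   vertex 2.0 0.5 4.5
  endloop
 endfacet
 facet normal 0.611 0.466 0.640
  outer loop
   vertex 3.0 4.0 1.0
   vertex 0.0 4.5 3.5
   vertex 2.0 0.5 4.5
  endloop
 endfacet
 facet normal -0.512 0.483 -0.711
  outer loop
   vertex 3.0 4.0 1.0
   vertex 2.5 2.0 0.0
   vertex 0.0 4.5 3.5
  endloop
 endfacet
 facet normal 0.772 0.154 0.617
  outer loop
   vertex 3.5 1.0 2.5
   vertex 2.0 0.5 4.5
   vertex 4.5 0.0 1.5
  endloop
 endfacet
 facet normal 0.815 0.362 0.453
  outer loop
   vertex 3.5 1.0 2.5
   vertex 4.5 0.0 1.5
   vertex 3.0 4.0 1.0
  endloop
 endfacet
 facet normal 0.674 0.417 0.610
  outer loop
   vertex 3.5 1.0 2.5
   vertex 3.0 4.0 1.0
   vertex 2.0 0.5 4.5
  endloop
 endfacet
 facet normal 0.671 0.122 -0.732
  outer loop
   vertex 3.5 2.5 1.0
   vertex 4.5 0.0 1.5
   vertex 2.5 2.0 0.0
  endloop
 endfacet
 facet normal 0.905 0.302 -0.302
  outer loop
   vertex 3.5 2.5 1.0
   vertex 3.0 4.0 1.0
   vertex 4.5 0.0 1.5
  endloop
 endfacet
 facet normal 0.636 0.212 -0.742
  outer loop
   vertex 3.5 2.5 1.0
   vertex 2.5 2.0 0.0
   vertex 3.0 4.0 1.0
  endloop
 endfacet
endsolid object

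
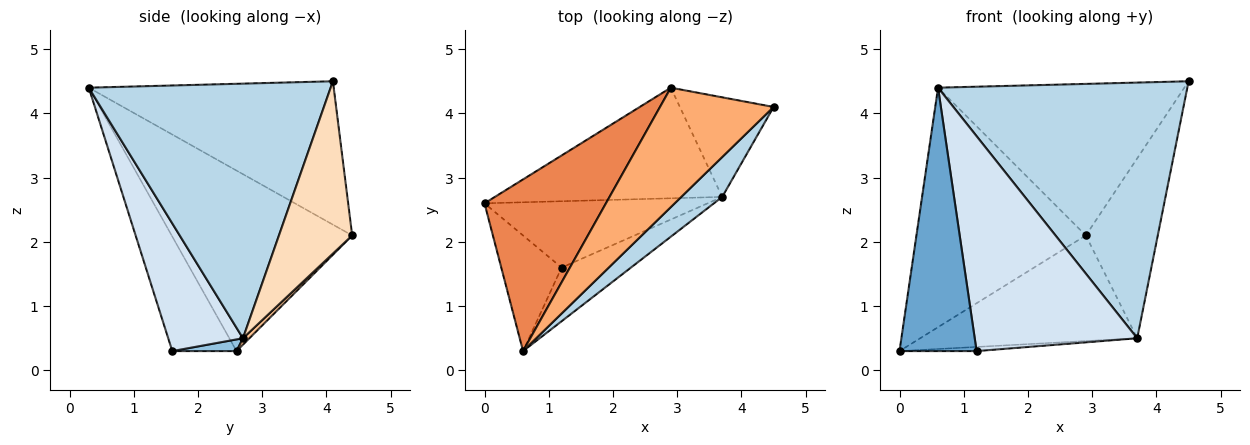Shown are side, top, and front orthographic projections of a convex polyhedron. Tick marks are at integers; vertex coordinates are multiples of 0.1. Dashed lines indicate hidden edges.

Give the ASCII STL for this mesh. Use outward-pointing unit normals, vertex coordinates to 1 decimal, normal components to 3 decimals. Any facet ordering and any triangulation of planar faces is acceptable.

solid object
 facet normal -0.607 -0.728 -0.320
  outer loop
   vertex 1.2 1.6 0.3
   vertex 0.6 0.3 4.4
   vertex 0.0 2.6 0.3
  endloop
 endfacet
 facet normal 0.052 0.063 -0.997
  outer loop
   vertex 3.7 2.7 0.5
   vertex 1.2 1.6 0.3
   vertex 0.0 2.6 0.3
  endloop
 endfacet
 facet normal 0.692 -0.713 0.111
  outer loop
   vertex 3.7 2.7 0.5
   vertex 4.5 4.1 4.5
   vertex 0.6 0.3 4.4
  endloop
 endfacet
 facet normal 0.408 -0.886 -0.221
  outer loop
   vertex 3.7 2.7 0.5
   vertex 0.6 0.3 4.4
   vertex 1.2 1.6 0.3
  endloop
 endfacet
 facet normal -0.655 0.614 0.440
  outer loop
   vertex 2.9 4.4 2.1
   vertex 0.0 2.6 0.3
   vertex 0.6 0.3 4.4
  endloop
 endfacet
 facet normal -0.616 0.619 0.488
  outer loop
   vertex 2.9 4.4 2.1
   vertex 0.6 0.3 4.4
   vertex 4.5 4.1 4.5
  endloop
 endfacet
 facet normal 0.020 0.690 -0.723
  outer loop
   vertex 2.9 4.4 2.1
   vertex 3.7 2.7 0.5
   vertex 0.0 2.6 0.3
  endloop
 endfacet
 facet normal 0.665 0.653 -0.362
  outer loop
   vertex 2.9 4.4 2.1
   vertex 4.5 4.1 4.5
   vertex 3.7 2.7 0.5
  endloop
 endfacet
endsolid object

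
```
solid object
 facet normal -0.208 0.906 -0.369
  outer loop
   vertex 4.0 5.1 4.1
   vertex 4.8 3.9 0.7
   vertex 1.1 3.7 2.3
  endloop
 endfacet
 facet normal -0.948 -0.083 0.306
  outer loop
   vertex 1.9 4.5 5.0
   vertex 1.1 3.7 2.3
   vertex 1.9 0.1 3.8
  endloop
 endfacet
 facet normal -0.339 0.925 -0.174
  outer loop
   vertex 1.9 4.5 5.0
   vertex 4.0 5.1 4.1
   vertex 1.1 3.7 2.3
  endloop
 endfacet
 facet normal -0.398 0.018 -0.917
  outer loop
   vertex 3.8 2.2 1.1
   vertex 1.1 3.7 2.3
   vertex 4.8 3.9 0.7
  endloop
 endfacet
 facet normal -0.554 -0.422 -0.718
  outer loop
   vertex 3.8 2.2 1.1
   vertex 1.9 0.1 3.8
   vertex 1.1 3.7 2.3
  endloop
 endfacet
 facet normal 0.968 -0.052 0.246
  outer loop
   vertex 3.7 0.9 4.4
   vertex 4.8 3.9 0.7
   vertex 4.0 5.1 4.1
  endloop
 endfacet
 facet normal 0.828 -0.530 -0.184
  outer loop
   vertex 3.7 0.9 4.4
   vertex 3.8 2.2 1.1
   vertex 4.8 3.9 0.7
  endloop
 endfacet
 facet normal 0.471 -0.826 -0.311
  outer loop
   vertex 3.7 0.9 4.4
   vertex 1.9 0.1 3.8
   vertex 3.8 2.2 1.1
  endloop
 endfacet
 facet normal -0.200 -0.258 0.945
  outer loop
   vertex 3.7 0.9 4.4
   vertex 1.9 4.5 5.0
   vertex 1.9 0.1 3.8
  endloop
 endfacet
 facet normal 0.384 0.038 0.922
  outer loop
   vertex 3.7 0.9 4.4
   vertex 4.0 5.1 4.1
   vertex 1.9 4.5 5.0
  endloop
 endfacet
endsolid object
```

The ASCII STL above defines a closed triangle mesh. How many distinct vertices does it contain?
7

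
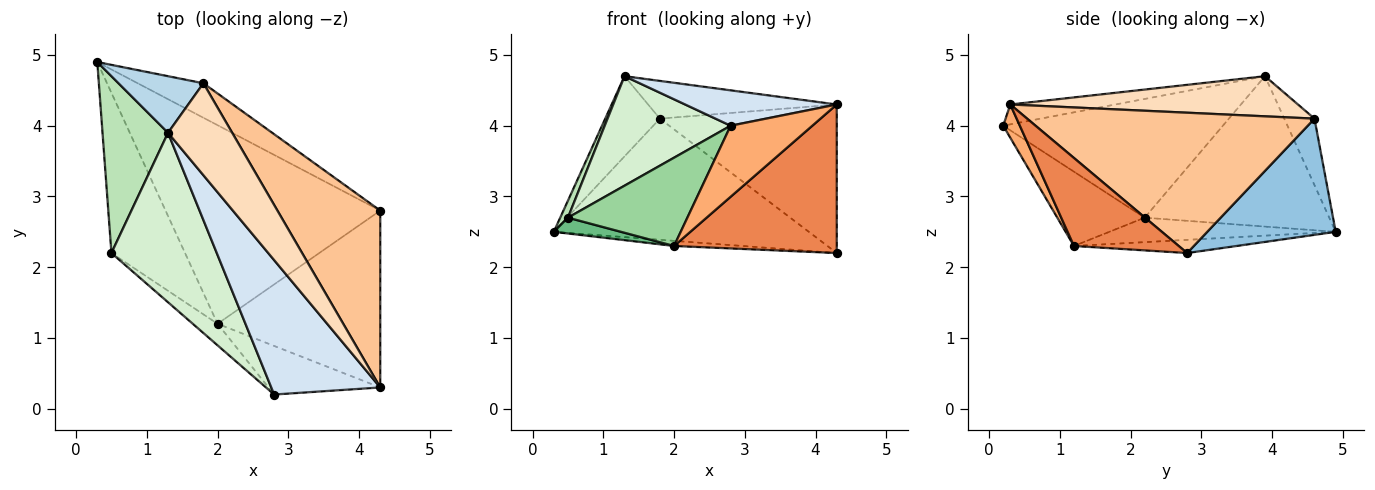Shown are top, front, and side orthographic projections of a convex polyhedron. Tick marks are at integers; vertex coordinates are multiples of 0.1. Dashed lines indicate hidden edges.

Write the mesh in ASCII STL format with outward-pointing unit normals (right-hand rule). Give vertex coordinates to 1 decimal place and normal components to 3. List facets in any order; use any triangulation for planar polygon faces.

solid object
 facet normal -0.061 0.026 -0.998
  outer loop
   vertex 2.0 1.2 2.3
   vertex 0.3 4.9 2.5
   vertex 4.3 2.8 2.2
  endloop
 endfacet
 facet normal 0.436 0.866 -0.246
  outer loop
   vertex 1.8 4.6 4.1
   vertex 4.3 2.8 2.2
   vertex 0.3 4.9 2.5
  endloop
 endfacet
 facet normal -0.412 0.745 0.526
  outer loop
   vertex 1.8 4.6 4.1
   vertex 0.3 4.9 2.5
   vertex 1.3 3.9 4.7
  endloop
 endfacet
 facet normal -0.174 -0.251 0.952
  outer loop
   vertex 4.3 0.3 4.3
   vertex 1.3 3.9 4.7
   vertex 2.8 0.2 4.0
  endloop
 endfacet
 facet normal 0.383 -0.594 -0.707
  outer loop
   vertex 4.3 0.3 4.3
   vertex 2.0 1.2 2.3
   vertex 4.3 2.8 2.2
  endloop
 endfacet
 facet normal 0.166 -0.814 -0.557
  outer loop
   vertex 4.3 0.3 4.3
   vertex 2.8 0.2 4.0
   vertex 2.0 1.2 2.3
  endloop
 endfacet
 facet normal 0.723 0.445 0.529
  outer loop
   vertex 4.3 0.3 4.3
   vertex 4.3 2.8 2.2
   vertex 1.8 4.6 4.1
  endloop
 endfacet
 facet normal 0.501 0.328 0.801
  outer loop
   vertex 4.3 0.3 4.3
   vertex 1.8 4.6 4.1
   vertex 1.3 3.9 4.7
  endloop
 endfacet
 facet normal -0.314 -0.093 -0.945
  outer loop
   vertex 0.5 2.2 2.7
   vertex 0.3 4.9 2.5
   vertex 2.0 1.2 2.3
  endloop
 endfacet
 facet normal -0.579 -0.792 -0.193
  outer loop
   vertex 0.5 2.2 2.7
   vertex 2.0 1.2 2.3
   vertex 2.8 0.2 4.0
  endloop
 endfacet
 facet normal -0.916 -0.038 0.399
  outer loop
   vertex 0.5 2.2 2.7
   vertex 1.3 3.9 4.7
   vertex 0.3 4.9 2.5
  endloop
 endfacet
 facet normal -0.687 -0.394 0.610
  outer loop
   vertex 0.5 2.2 2.7
   vertex 2.8 0.2 4.0
   vertex 1.3 3.9 4.7
  endloop
 endfacet
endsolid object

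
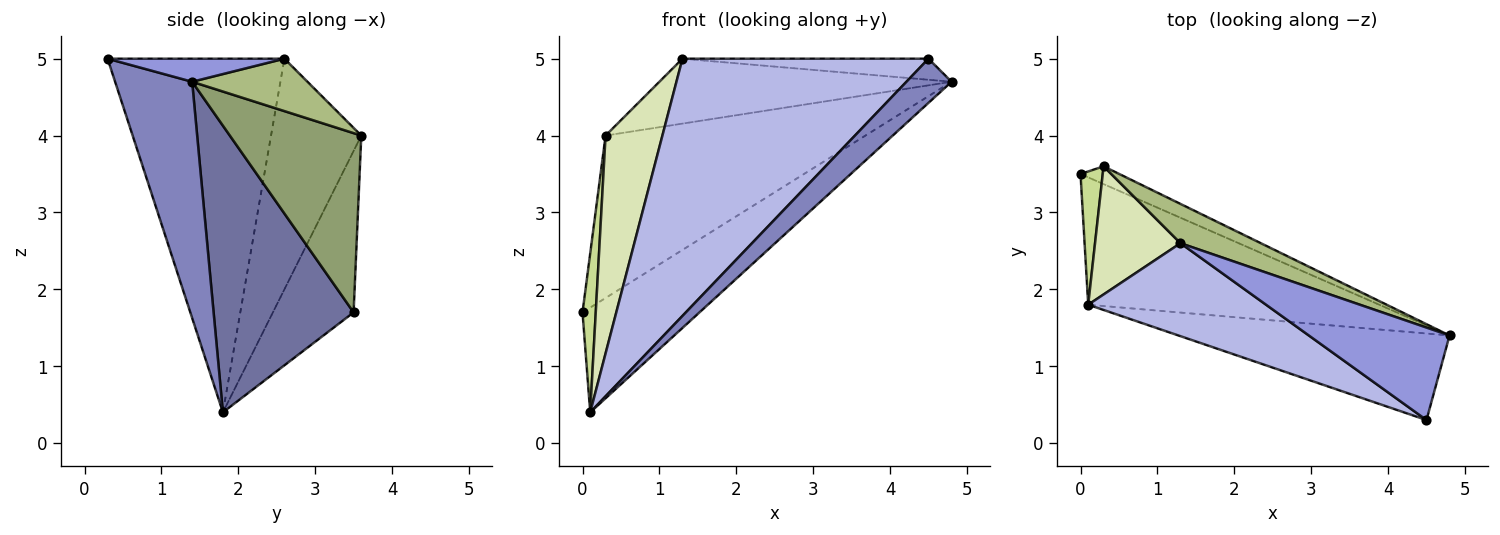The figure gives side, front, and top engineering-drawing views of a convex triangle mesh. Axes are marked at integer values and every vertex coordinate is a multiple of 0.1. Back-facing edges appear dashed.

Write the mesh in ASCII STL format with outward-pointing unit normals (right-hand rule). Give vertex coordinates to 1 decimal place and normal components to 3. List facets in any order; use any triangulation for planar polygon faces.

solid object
 facet normal 0.605 0.506 -0.615
  outer loop
   vertex 0.1 1.8 0.4
   vertex 0.0 3.5 1.7
   vertex 4.8 1.4 4.7
  endloop
 endfacet
 facet normal 0.613 -0.359 -0.704
  outer loop
   vertex 4.5 0.3 5.0
   vertex 0.1 1.8 0.4
   vertex 4.8 1.4 4.7
  endloop
 endfacet
 facet normal 0.158 0.220 0.963
  outer loop
   vertex 4.5 0.3 5.0
   vertex 4.8 1.4 4.7
   vertex 1.3 2.6 5.0
  endloop
 endfacet
 facet normal -0.560 -0.779 0.282
  outer loop
   vertex 4.5 0.3 5.0
   vertex 1.3 2.6 5.0
   vertex 0.1 1.8 0.4
  endloop
 endfacet
 facet normal 0.449 0.888 -0.097
  outer loop
   vertex 0.3 3.6 4.0
   vertex 4.8 1.4 4.7
   vertex 0.0 3.5 1.7
  endloop
 endfacet
 facet normal 0.320 0.811 0.491
  outer loop
   vertex 0.3 3.6 4.0
   vertex 1.3 2.6 5.0
   vertex 4.8 1.4 4.7
  endloop
 endfacet
 facet normal -0.978 -0.160 0.135
  outer loop
   vertex 0.3 3.6 4.0
   vertex 0.0 3.5 1.7
   vertex 0.1 1.8 0.4
  endloop
 endfacet
 facet normal -0.808 -0.508 0.299
  outer loop
   vertex 0.3 3.6 4.0
   vertex 0.1 1.8 0.4
   vertex 1.3 2.6 5.0
  endloop
 endfacet
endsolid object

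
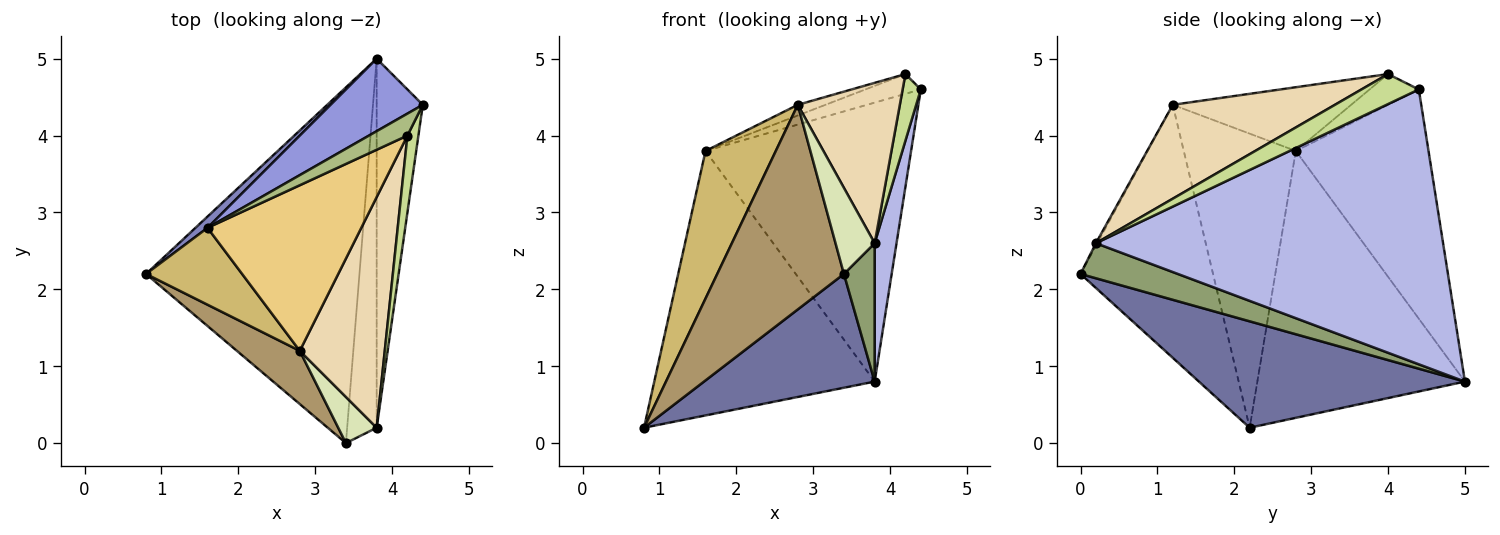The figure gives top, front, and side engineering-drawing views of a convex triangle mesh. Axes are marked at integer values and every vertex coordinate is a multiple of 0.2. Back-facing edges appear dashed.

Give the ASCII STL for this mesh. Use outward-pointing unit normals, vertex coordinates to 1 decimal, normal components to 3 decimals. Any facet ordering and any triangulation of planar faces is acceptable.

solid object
 facet normal 0.429 -0.275 -0.860
  outer loop
   vertex 3.8 5.0 0.8
   vertex 3.4 0.0 2.2
   vertex 0.8 2.2 0.2
  endloop
 endfacet
 facet normal -0.685 0.728 0.031
  outer loop
   vertex 1.6 2.8 3.8
   vertex 3.8 5.0 0.8
   vertex 0.8 2.2 0.2
  endloop
 endfacet
 facet normal -0.530 0.821 0.213
  outer loop
   vertex 1.6 2.8 3.8
   vertex 4.4 4.4 4.6
   vertex 3.8 5.0 0.8
  endloop
 endfacet
 facet normal 0.984 -0.062 -0.165
  outer loop
   vertex 3.8 0.2 2.6
   vertex 3.8 5.0 0.8
   vertex 4.4 4.4 4.6
  endloop
 endfacet
 facet normal 0.744 -0.235 -0.626
  outer loop
   vertex 3.8 0.2 2.6
   vertex 3.4 0.0 2.2
   vertex 3.8 5.0 0.8
  endloop
 endfacet
 facet normal -0.511 0.575 0.639
  outer loop
   vertex 4.2 4.0 4.8
   vertex 4.4 4.4 4.6
   vertex 1.6 2.8 3.8
  endloop
 endfacet
 facet normal 0.900 -0.285 0.329
  outer loop
   vertex 4.2 4.0 4.8
   vertex 3.8 0.2 2.6
   vertex 4.4 4.4 4.6
  endloop
 endfacet
 facet normal -0.031 -0.881 0.472
  outer loop
   vertex 2.8 1.2 4.4
   vertex 3.4 0.0 2.2
   vertex 3.8 0.2 2.6
  endloop
 endfacet
 facet normal -0.712 -0.680 0.177
  outer loop
   vertex 2.8 1.2 4.4
   vertex 0.8 2.2 0.2
   vertex 3.4 0.0 2.2
  endloop
 endfacet
 facet normal -0.816 -0.512 0.267
  outer loop
   vertex 2.8 1.2 4.4
   vertex 1.6 2.8 3.8
   vertex 0.8 2.2 0.2
  endloop
 endfacet
 facet normal -0.382 0.059 0.922
  outer loop
   vertex 2.8 1.2 4.4
   vertex 4.2 4.0 4.8
   vertex 1.6 2.8 3.8
  endloop
 endfacet
 facet normal 0.672 -0.423 0.608
  outer loop
   vertex 2.8 1.2 4.4
   vertex 3.8 0.2 2.6
   vertex 4.2 4.0 4.8
  endloop
 endfacet
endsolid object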